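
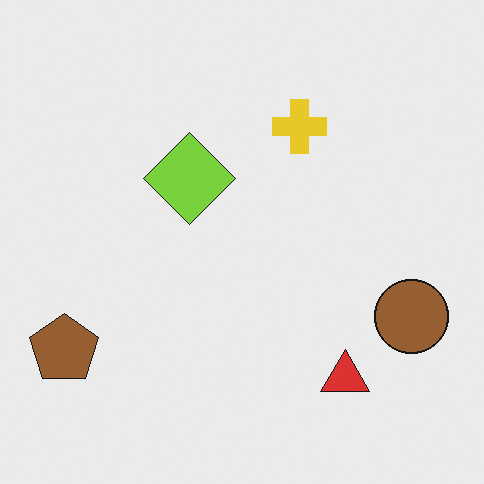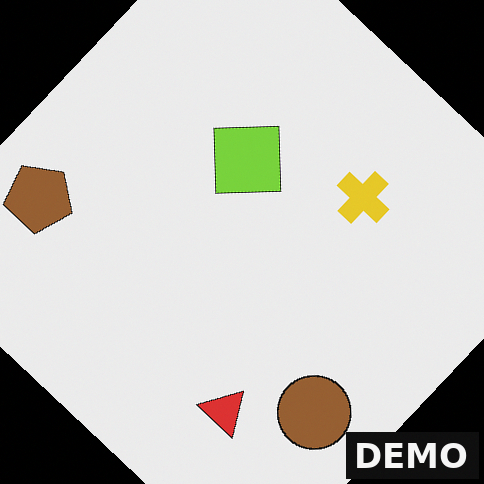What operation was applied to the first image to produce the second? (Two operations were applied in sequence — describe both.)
The second image is the first rotated clockwise by a large amount — several tens of degrees, then watermarked with the text "DEMO" in the lower-right corner.

Every shape is tilted by the same angle and the image corners show triangular fill wedges — a whole-image rotation by a non-right angle. A dark label reading "DEMO" appears in the lower-right corner.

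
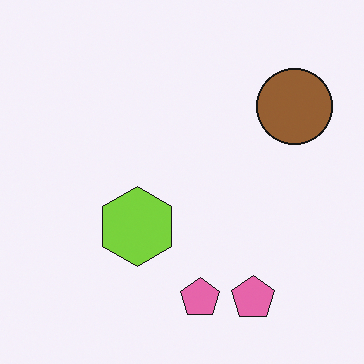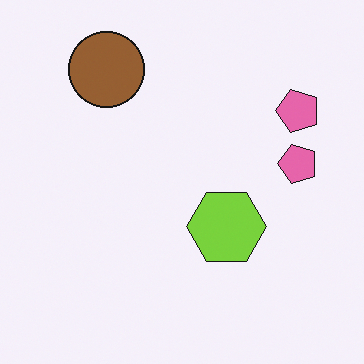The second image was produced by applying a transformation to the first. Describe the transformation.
The second image is the first rotated 90° counter-clockwise.

The brown circle sits in the top-right of the first image and the top-left of the second — consistent with a whole-image 90° counter-clockwise rotation.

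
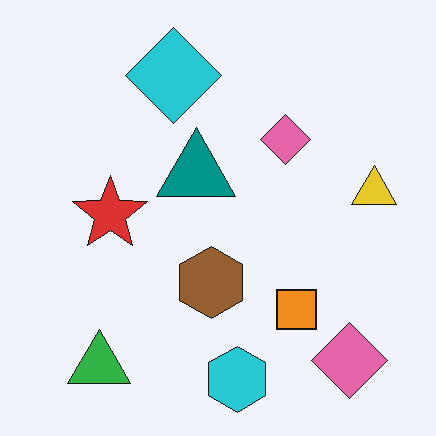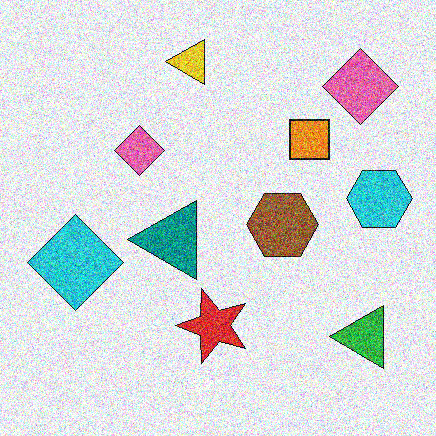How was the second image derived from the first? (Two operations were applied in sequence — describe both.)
The image was rotated 90° counter-clockwise, then degraded with a thick layer of grain.

The green triangle sits in the bottom-left of the first image and the bottom-right of the second — consistent with a whole-image 90° counter-clockwise rotation. Random speckle covers the whole image, including the flat background.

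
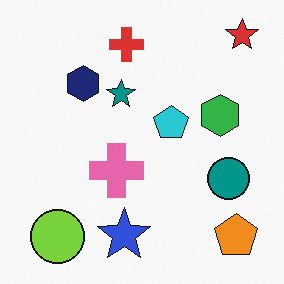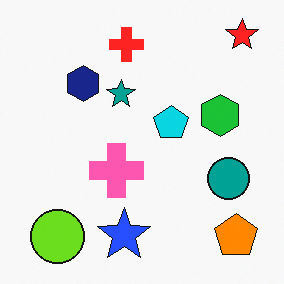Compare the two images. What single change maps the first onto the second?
This is the original image slightly oversaturated.

All colors are more vivid — a global saturation change.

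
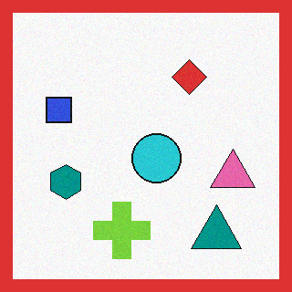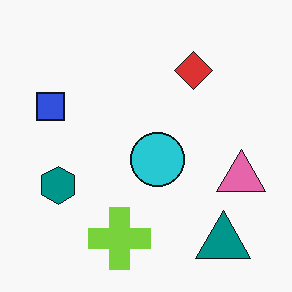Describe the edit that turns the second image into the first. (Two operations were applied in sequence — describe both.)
The first image is the second degraded with light additive noise, then framed with a red border.

Random speckle covers the whole image, including the flat background. A solid red frame runs around the edge of the first image, with the content slightly shrunk inside it.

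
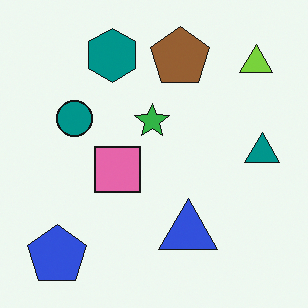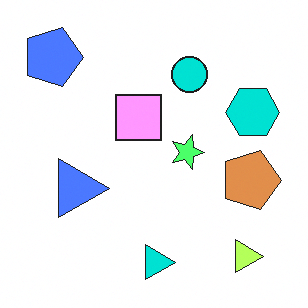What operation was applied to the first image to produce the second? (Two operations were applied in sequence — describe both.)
The transformation is: rotated 90° clockwise, then brightened a lot.

The blue pentagon sits in the bottom-left of the first image and the top-left of the second — consistent with a whole-image 90° clockwise rotation. Every pixel — background and shapes alike — is uniformly brightened.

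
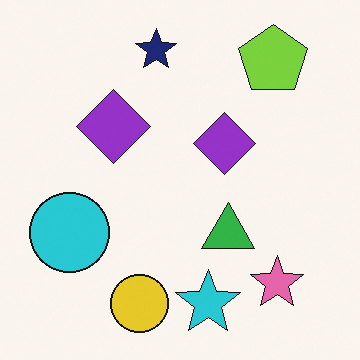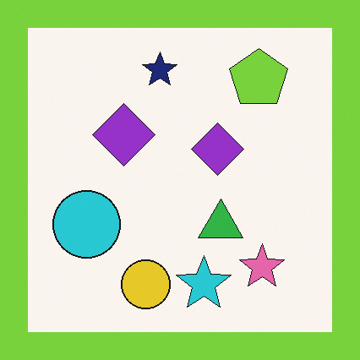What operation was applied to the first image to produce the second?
This is the original image framed with a lime border.

A solid lime frame runs around the edge of the second image, with the content slightly shrunk inside it.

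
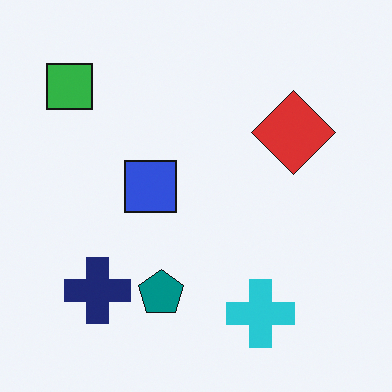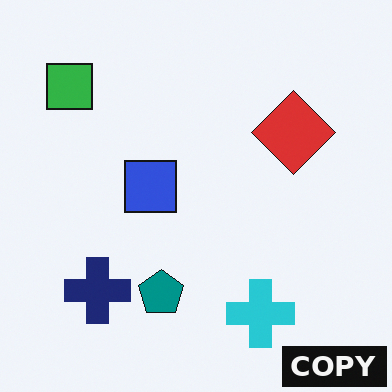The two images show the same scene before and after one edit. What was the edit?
The second image is the first watermarked with the text "COPY" in the lower-right corner.

A dark label reading "COPY" appears in the lower-right corner.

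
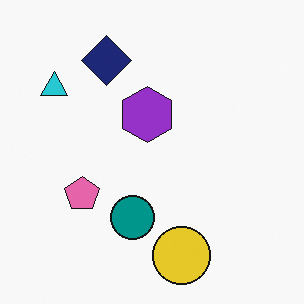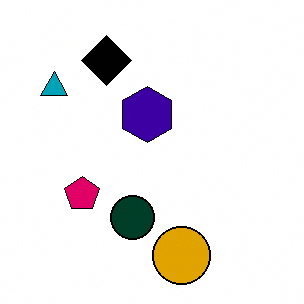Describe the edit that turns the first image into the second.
The image was given much higher contrast.

Tones are pushed away from mid-grey across the whole image — a global contrast change.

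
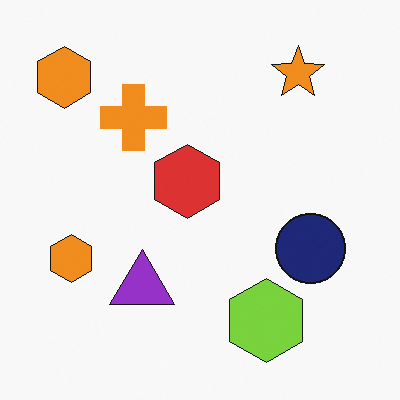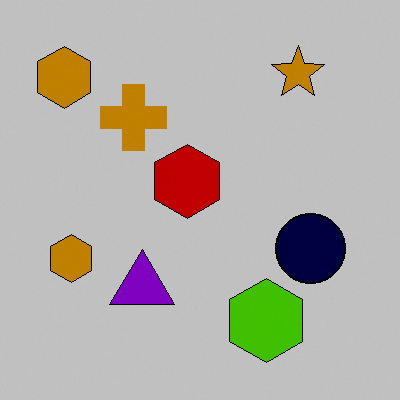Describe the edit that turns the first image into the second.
This is the original image aggressively posterized.

Each flat color has snapped to a coarser quantized level — most visibly, the near-white background has dropped to a flat grey.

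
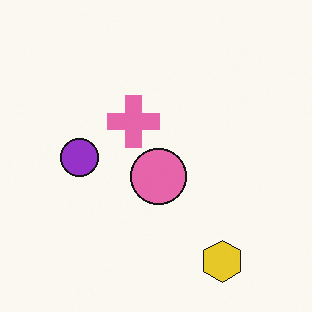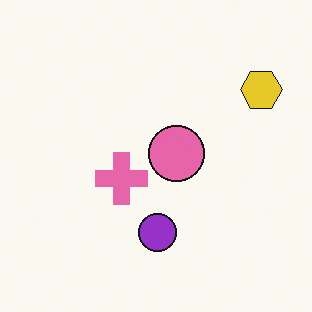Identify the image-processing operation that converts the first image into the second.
The image was rotated 90° counter-clockwise.

The yellow hexagon sits in the bottom-right of the first image and the top-right of the second — consistent with a whole-image 90° counter-clockwise rotation.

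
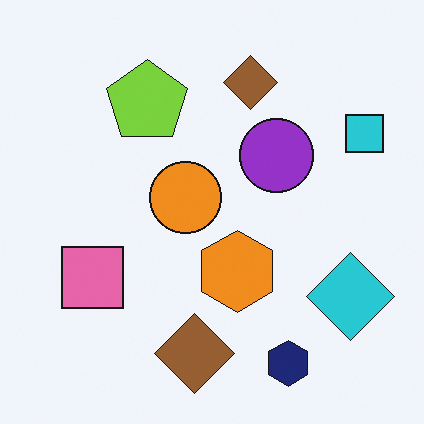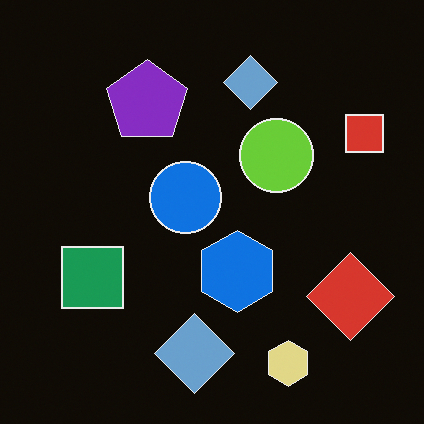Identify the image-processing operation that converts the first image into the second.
Color-inverted (negative).

The light background has become dark and every shape's color is its complement — a photographic negative.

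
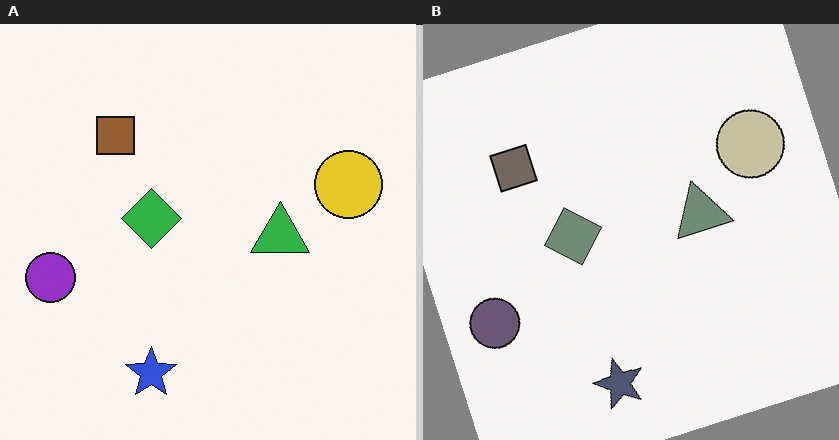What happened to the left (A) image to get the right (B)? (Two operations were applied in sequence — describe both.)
The right (B) image is the left (A) made much more muted (saturation change), then rotated counter-clockwise by a moderate amount.

All colors are more muted and greyish — a global saturation change. Every shape is tilted by the same angle and the image corners show triangular fill wedges — a whole-image rotation by a non-right angle.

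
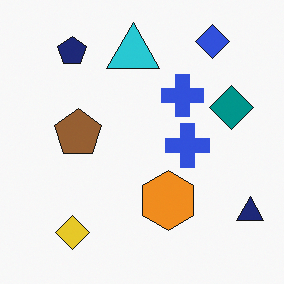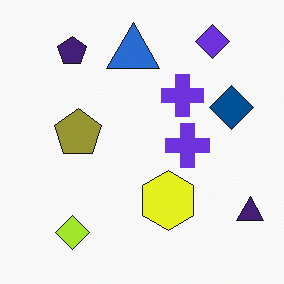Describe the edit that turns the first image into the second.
The second image is the first hue-shifted by a small amount.

Every shape's color has rotated by the same amount around the hue wheel — a uniform hue shift.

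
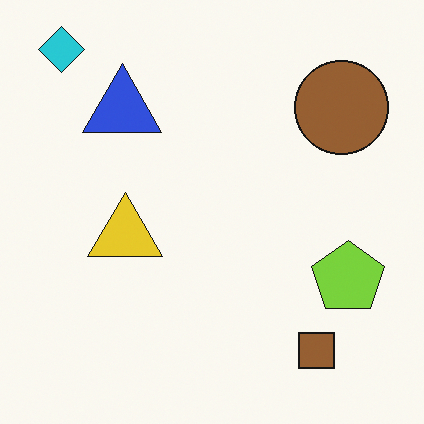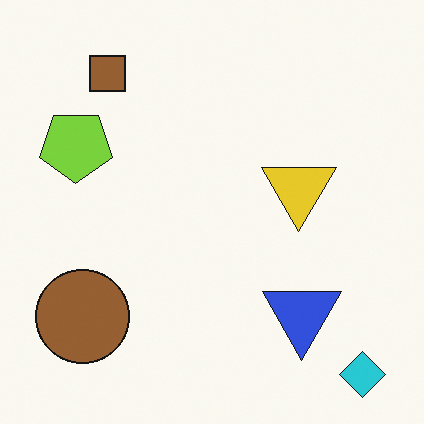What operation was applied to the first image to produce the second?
It was rotated 180°.

The cyan diamond sits in the top-left of the first image and the bottom-right of the second — consistent with a whole-image 180° rotation.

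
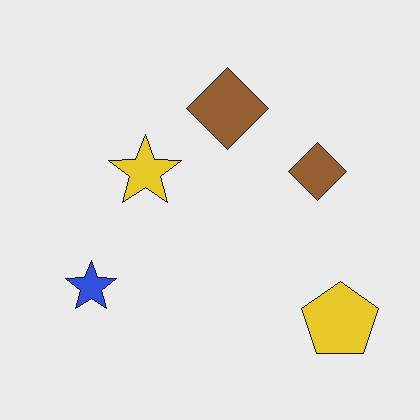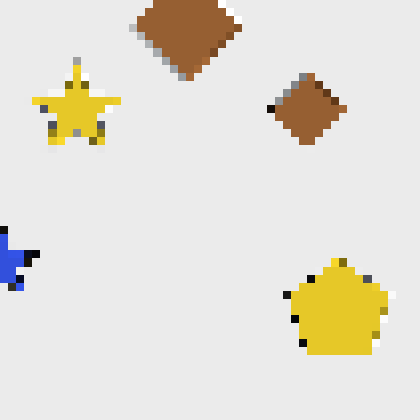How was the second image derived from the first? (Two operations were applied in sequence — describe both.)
Cropped slightly and scaled back up, then pixelated into visible square blocks.

The visible shapes are larger and the field of view is narrower; shapes near the original edges may be partly or wholly outside the frame — a crop-and-rescale. Shapes are reduced to large square blocks; fine edges and outlines are lost — a downscale-then-upscale (mosaic) effect.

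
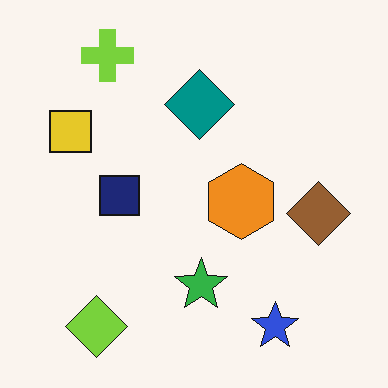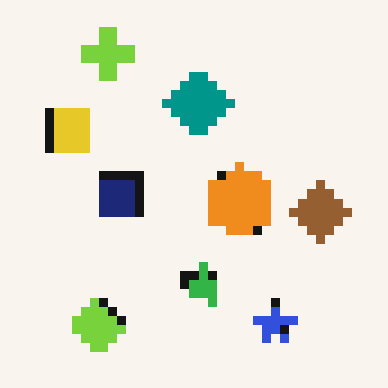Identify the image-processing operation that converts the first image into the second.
This is the original image heavily pixelated into large blocks.

Shapes are reduced to large square blocks; fine edges and outlines are lost — a downscale-then-upscale (mosaic) effect.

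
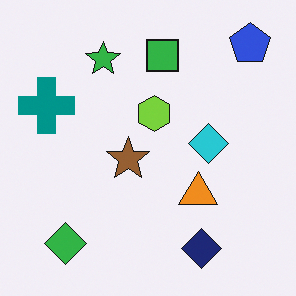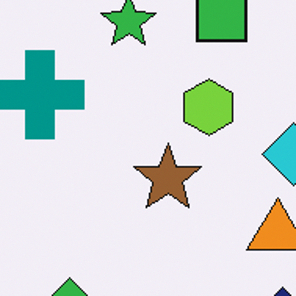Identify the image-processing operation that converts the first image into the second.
This is the original image cropped slightly and scaled back up.

The visible shapes are larger and the field of view is narrower; shapes near the original edges may be partly or wholly outside the frame — a crop-and-rescale.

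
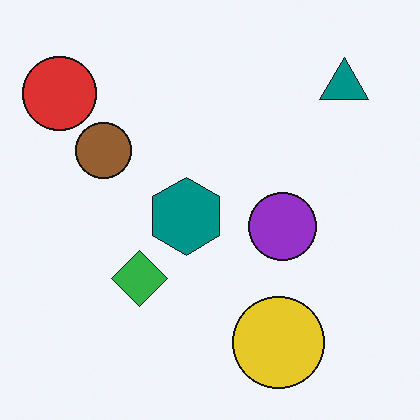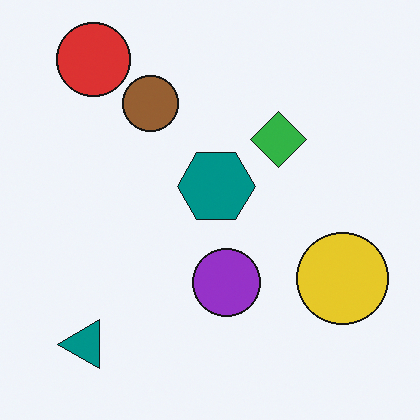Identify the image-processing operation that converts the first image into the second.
The second image is the first transposed (reflected across the top-left ↔ bottom-right diagonal).

Shapes have swapped their row and column positions — what was in the top-right is now in the bottom-left — a diagonal reflection.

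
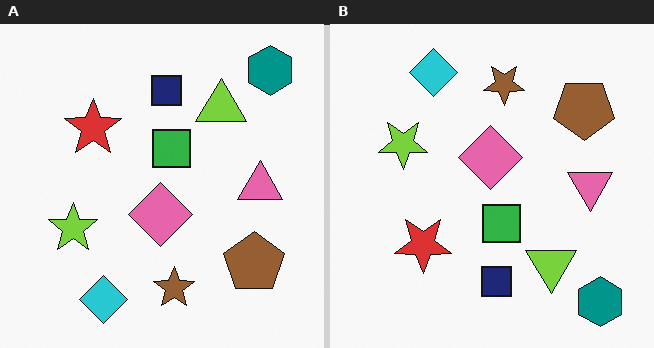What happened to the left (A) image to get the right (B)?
The right (B) image is the left (A) flipped vertically (top ↔ bottom).

The teal hexagon is in the top-right of the left (A) image and the bottom-right of the right (B) — shapes on opposite sides of the horizontal midline have swapped in a mirror flip.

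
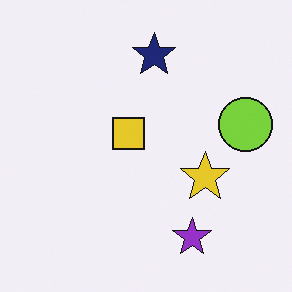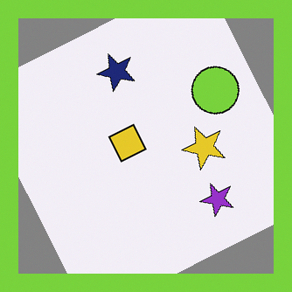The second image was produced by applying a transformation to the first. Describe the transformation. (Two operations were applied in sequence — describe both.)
It was rotated counter-clockwise by a clearly visible amount, then framed with a lime border.

Every shape is tilted by the same angle and the image corners show triangular fill wedges — a whole-image rotation by a non-right angle. A solid lime frame runs around the edge of the second image, with the content slightly shrunk inside it.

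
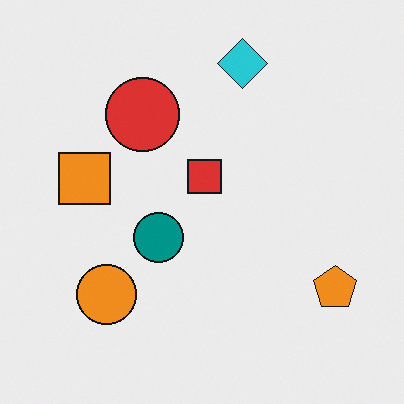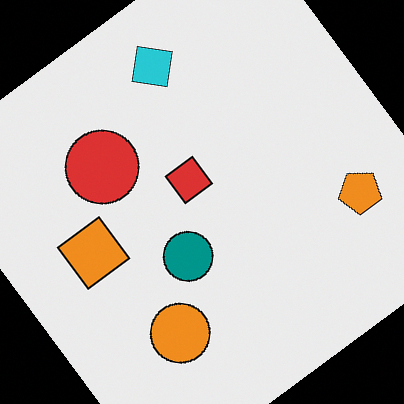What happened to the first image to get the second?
The transformation is: rotated counter-clockwise by a large amount — several tens of degrees.

Every shape is tilted by the same angle and the image corners show triangular fill wedges — a whole-image rotation by a non-right angle.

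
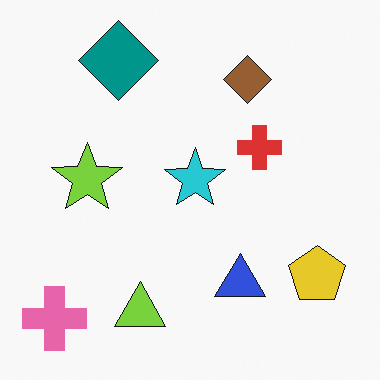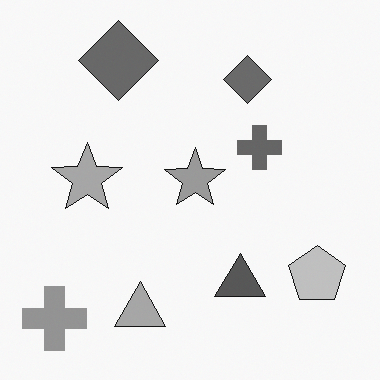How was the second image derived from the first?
The second image is the first converted to grayscale.

All color is removed — every shape is now a shade of grey.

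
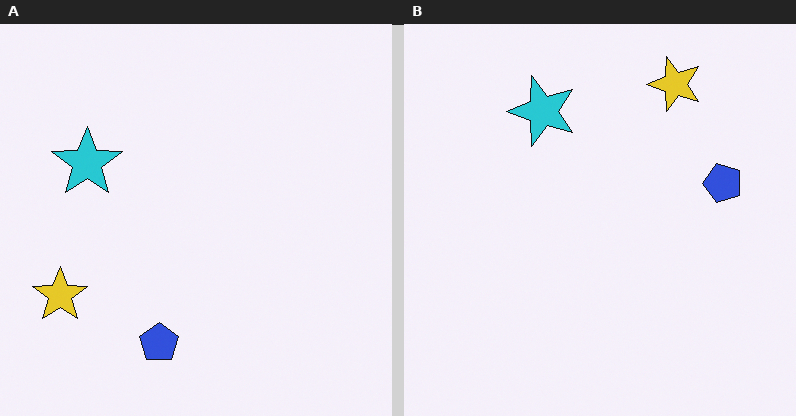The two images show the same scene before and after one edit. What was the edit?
This is the original image transposed (reflected across the top-left ↔ bottom-right diagonal).

Shapes have swapped their row and column positions — what was in the top-right is now in the bottom-left — a diagonal reflection.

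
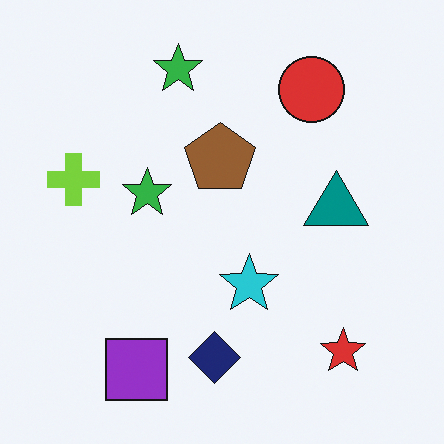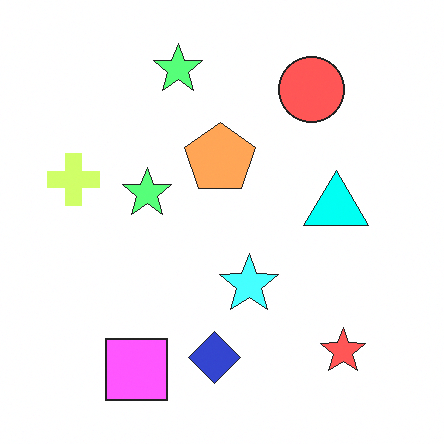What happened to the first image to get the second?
Substantially brightened.

Every pixel — background and shapes alike — is uniformly brightened.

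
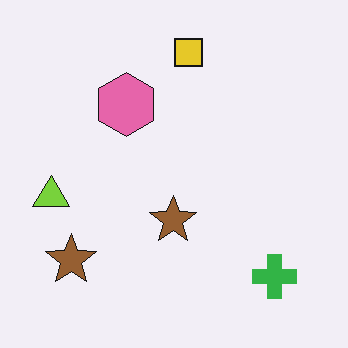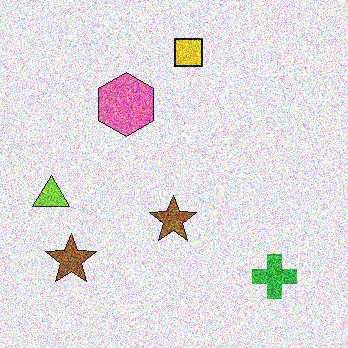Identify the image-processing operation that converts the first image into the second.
The image was degraded with strong gaussian noise.

Random speckle covers the whole image, including the flat background.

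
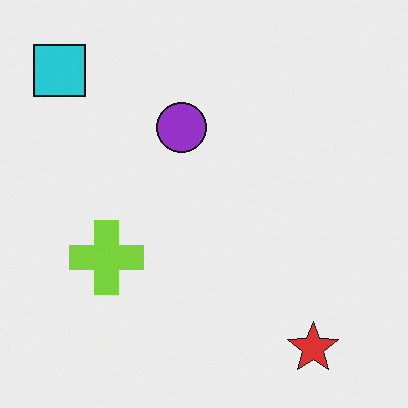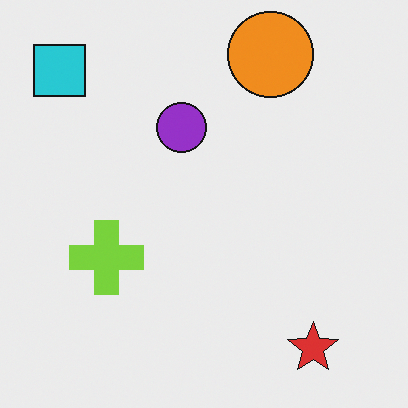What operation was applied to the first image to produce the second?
The second image is the first overlaid with an additional orange circle.

An orange circle appears in the second image that is absent from the first.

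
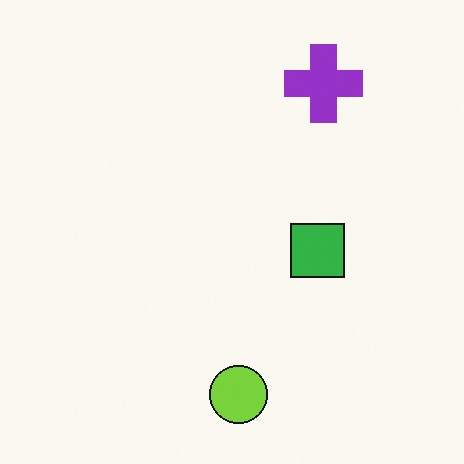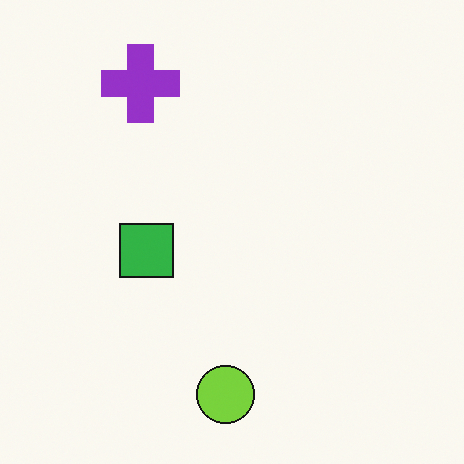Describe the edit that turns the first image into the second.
This is the original image flipped horizontally (left ↔ right).

The purple cross is in the top-right of the first image and the top-left of the second — shapes on opposite sides of the vertical midline have swapped in a mirror flip.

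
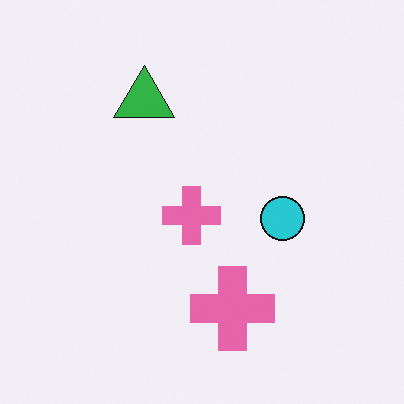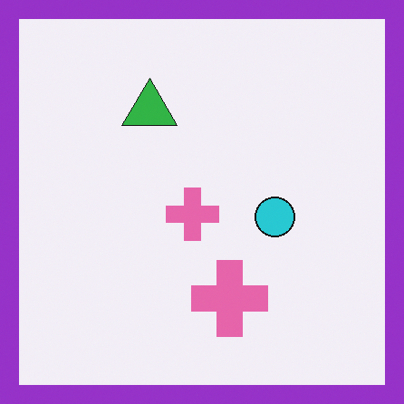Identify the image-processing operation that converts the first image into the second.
Framed with a purple border.

A solid purple frame runs around the edge of the second image, with the content slightly shrunk inside it.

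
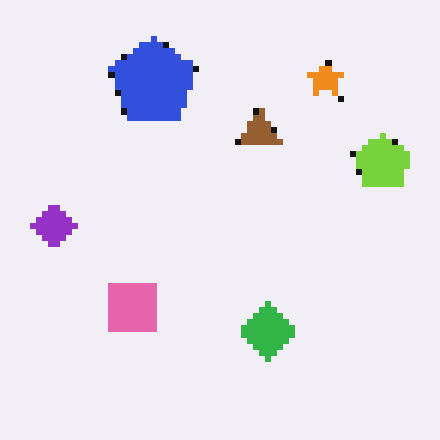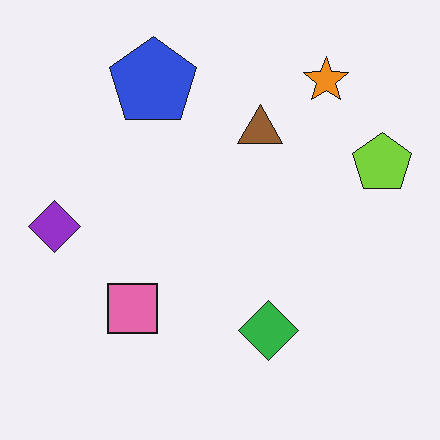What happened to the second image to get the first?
The first image is the second moderately pixelated.

Shapes are reduced to large square blocks; fine edges and outlines are lost — a downscale-then-upscale (mosaic) effect.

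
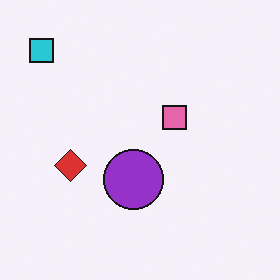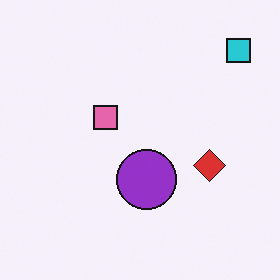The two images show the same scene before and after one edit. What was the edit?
The transformation is: flipped horizontally (left ↔ right).

The cyan square is in the top-left of the first image and the top-right of the second — shapes on opposite sides of the vertical midline have swapped in a mirror flip.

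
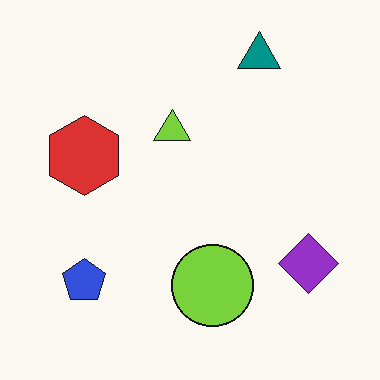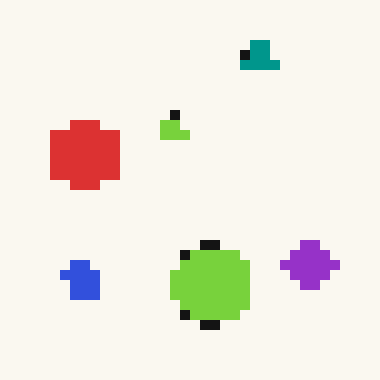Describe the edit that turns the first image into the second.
The transformation is: coarsely pixelated.

Shapes are reduced to large square blocks; fine edges and outlines are lost — a downscale-then-upscale (mosaic) effect.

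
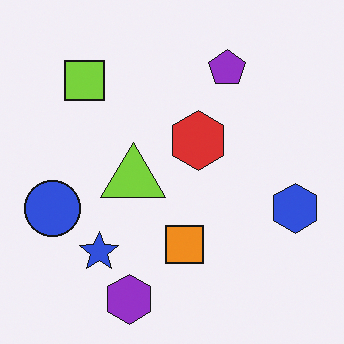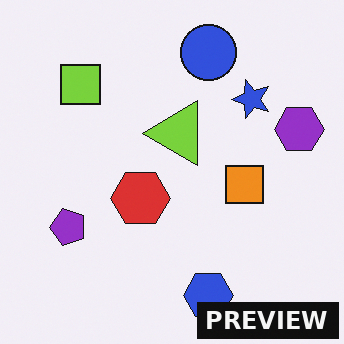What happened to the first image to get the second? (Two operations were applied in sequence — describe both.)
Transposed (reflected across the top-left ↔ bottom-right diagonal), then watermarked with the text "PREVIEW" in the lower-right corner.

Shapes have swapped their row and column positions — what was in the top-right is now in the bottom-left — a diagonal reflection. A dark label reading "PREVIEW" appears in the lower-right corner.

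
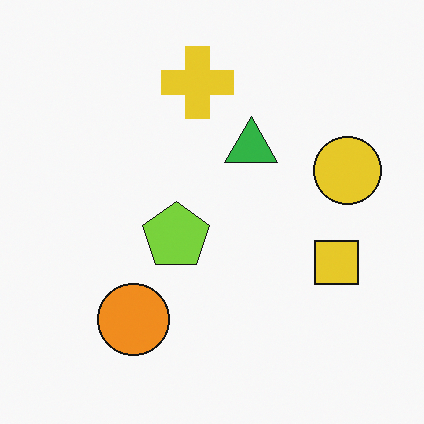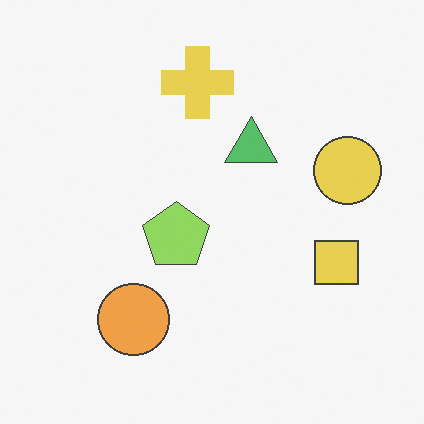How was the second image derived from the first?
The second image is the first given slightly reduced contrast.

Tones are pushed toward mid-grey across the whole image — a global contrast change.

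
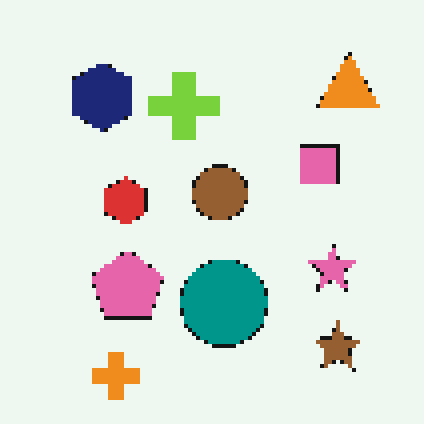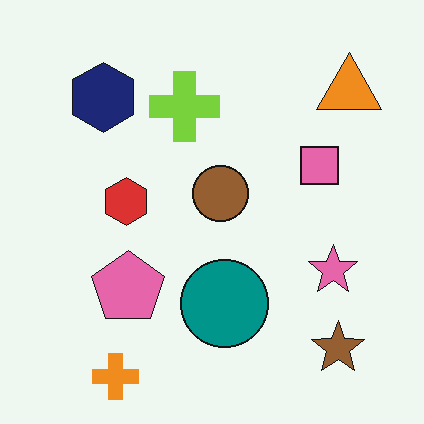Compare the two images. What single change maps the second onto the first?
The transformation is: mildly pixelated.

Shapes are reduced to large square blocks; fine edges and outlines are lost — a downscale-then-upscale (mosaic) effect.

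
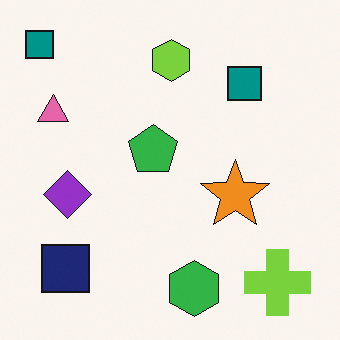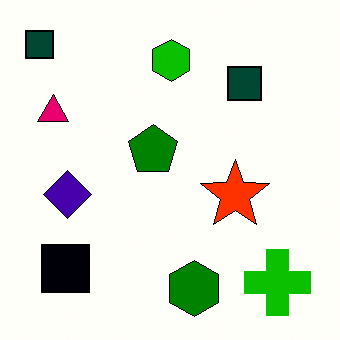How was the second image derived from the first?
Boosted in contrast.

Tones are pushed away from mid-grey across the whole image — a global contrast change.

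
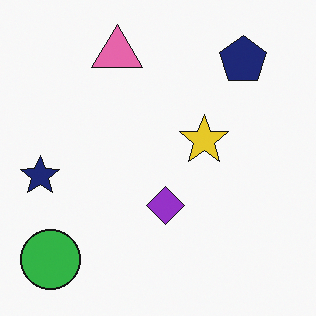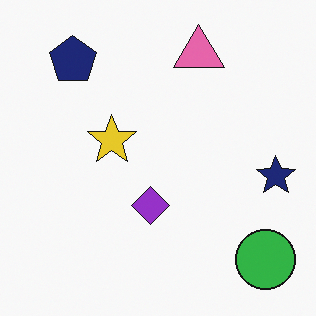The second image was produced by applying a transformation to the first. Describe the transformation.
This is the original image flipped horizontally (left ↔ right).

The navy star is in the left of the first image and the right of the second — shapes on opposite sides of the vertical midline have swapped in a mirror flip.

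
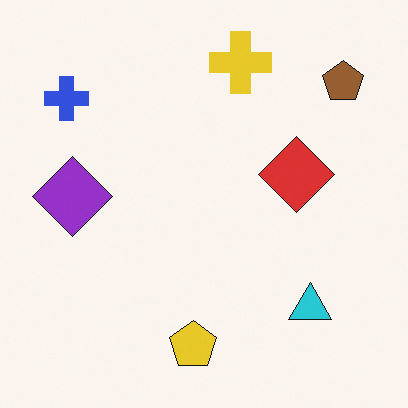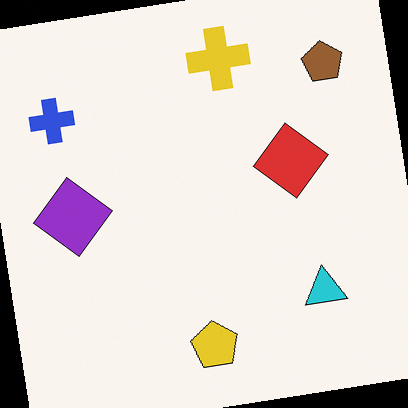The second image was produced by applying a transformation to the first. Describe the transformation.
It was rotated counter-clockwise by a small amount.

Every shape is tilted by the same angle and the image corners show triangular fill wedges — a whole-image rotation by a non-right angle.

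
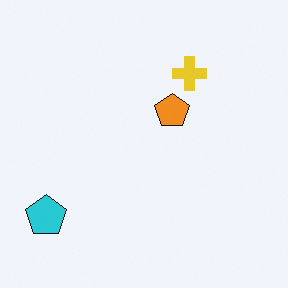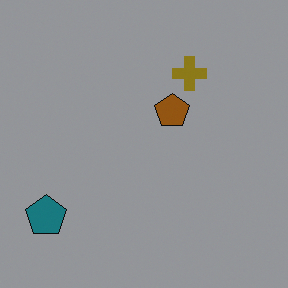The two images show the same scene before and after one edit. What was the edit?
It was substantially darkened.

Every pixel — background and shapes alike — is uniformly darkened.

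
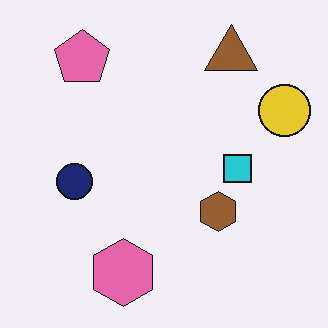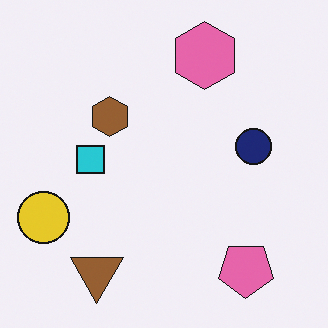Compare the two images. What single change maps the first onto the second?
Rotated 180°.

The pink pentagon sits in the top-left of the first image and the bottom-right of the second — consistent with a whole-image 180° rotation.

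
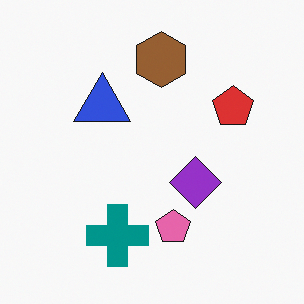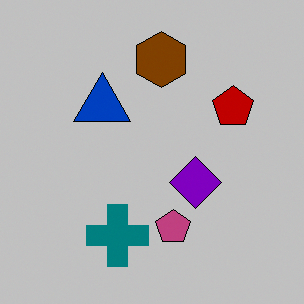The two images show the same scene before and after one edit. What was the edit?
The transformation is: aggressively posterized.

Each flat color has snapped to a coarser quantized level — most visibly, the near-white background has dropped to a flat grey.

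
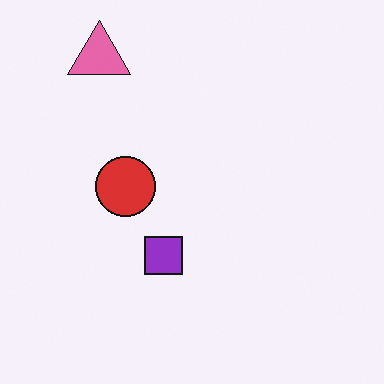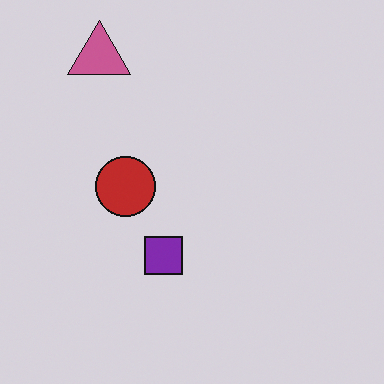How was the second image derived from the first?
It was darkened a little.

Every pixel — background and shapes alike — is uniformly darkened.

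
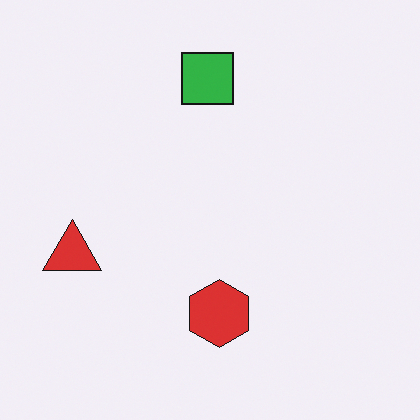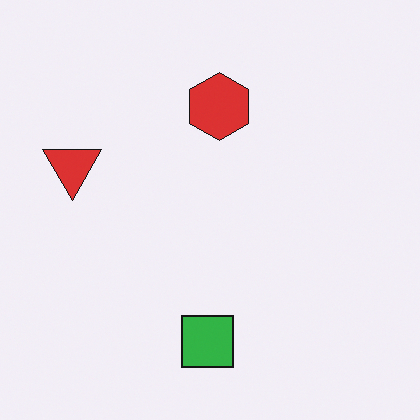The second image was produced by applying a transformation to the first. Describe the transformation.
The transformation is: flipped vertically (top ↔ bottom).

The green square is in the top of the first image and the bottom of the second — shapes on opposite sides of the horizontal midline have swapped in a mirror flip.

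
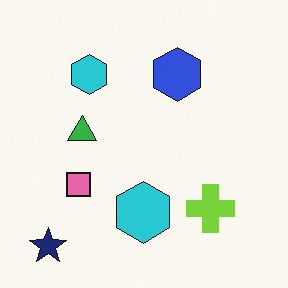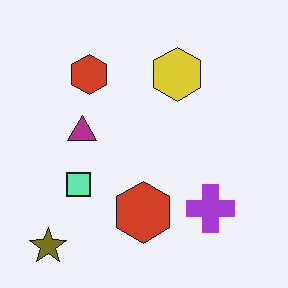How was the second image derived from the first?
The transformation is: hue-shifted through roughly half the color wheel.

Every shape's color has rotated by the same amount around the hue wheel — a uniform hue shift.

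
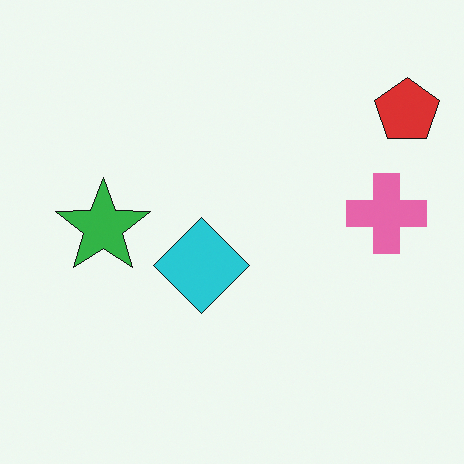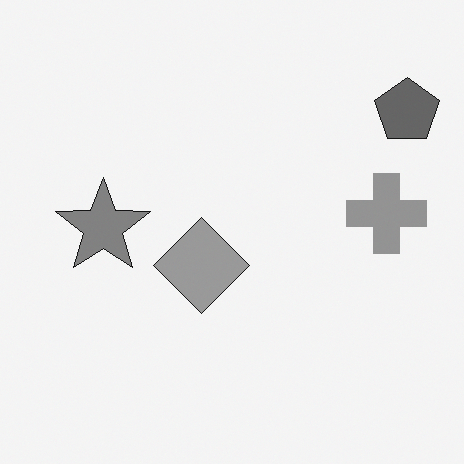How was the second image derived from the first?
It was converted to grayscale.

All color is removed — every shape is now a shade of grey.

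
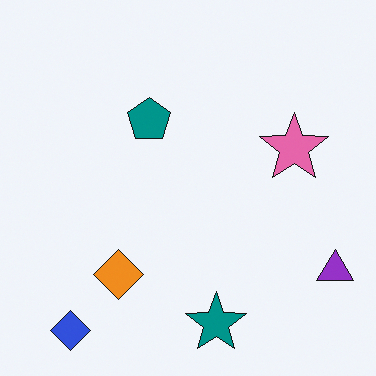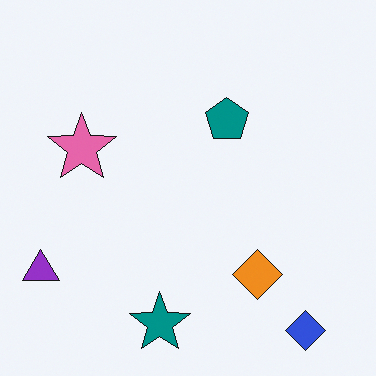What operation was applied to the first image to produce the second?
The transformation is: flipped horizontally (left ↔ right).

The purple triangle is in the bottom-right of the first image and the bottom-left of the second — shapes on opposite sides of the vertical midline have swapped in a mirror flip.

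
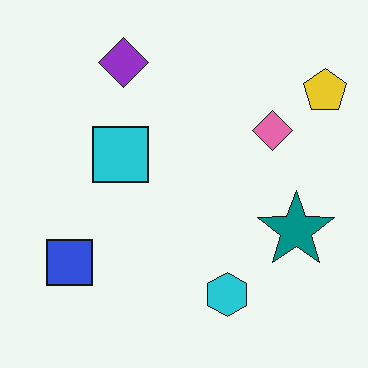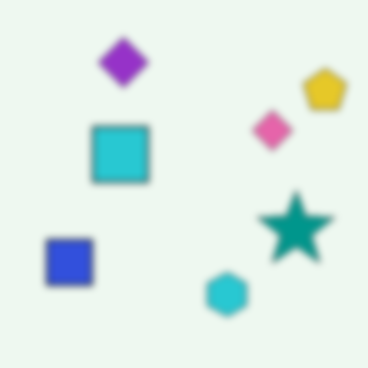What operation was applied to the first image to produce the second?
Moderately blurred.

Shape edges and outlines are uniformly softened across the whole image.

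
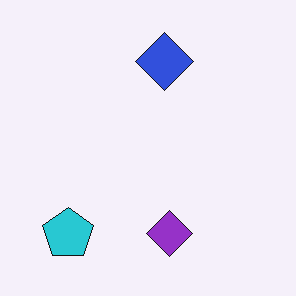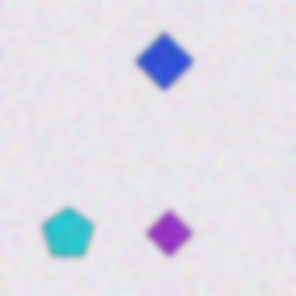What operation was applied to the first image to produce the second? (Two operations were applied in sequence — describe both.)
It was degraded with a thick layer of grain, then noticeably gaussian-blurred.

Random speckle covers the whole image, including the flat background. Shape edges and outlines are uniformly softened across the whole image.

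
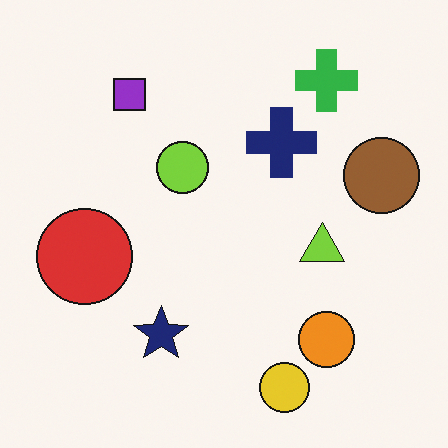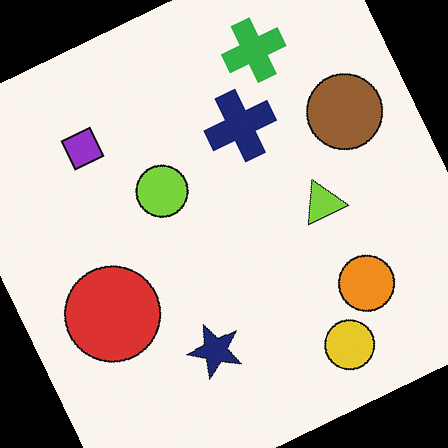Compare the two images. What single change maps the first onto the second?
The transformation is: rotated counter-clockwise by a moderate amount.

Every shape is tilted by the same angle and the image corners show triangular fill wedges — a whole-image rotation by a non-right angle.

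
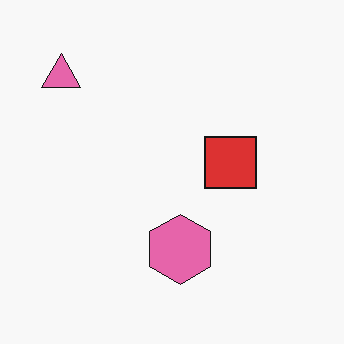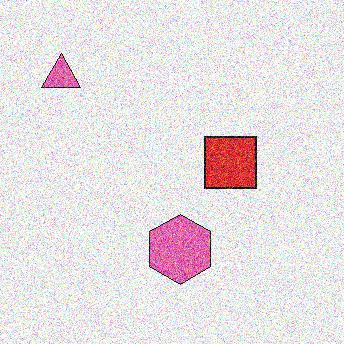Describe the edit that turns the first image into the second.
The second image is the first degraded with heavy additive noise.

Random speckle covers the whole image, including the flat background.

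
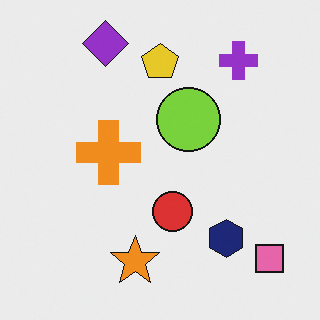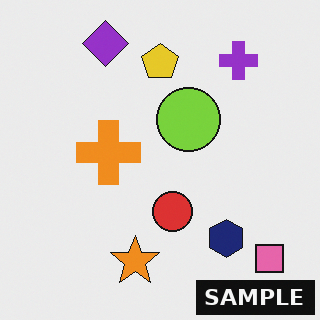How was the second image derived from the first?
This is the original image watermarked with the text "SAMPLE" in the lower-right corner.

A dark label reading "SAMPLE" appears in the lower-right corner.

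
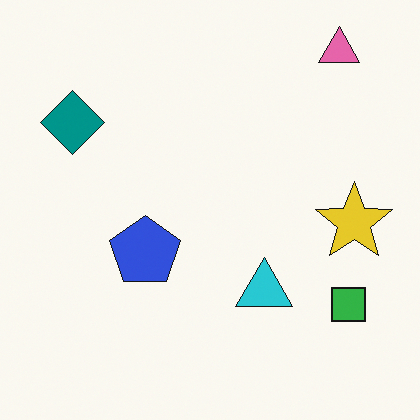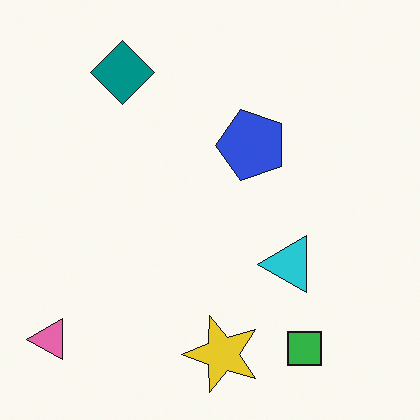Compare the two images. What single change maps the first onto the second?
Transposed (reflected across the top-left ↔ bottom-right diagonal).

Shapes have swapped their row and column positions — what was in the top-right is now in the bottom-left — a diagonal reflection.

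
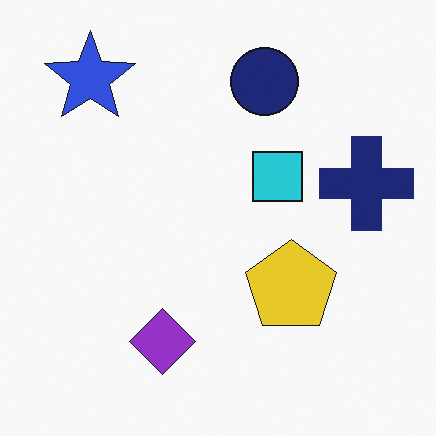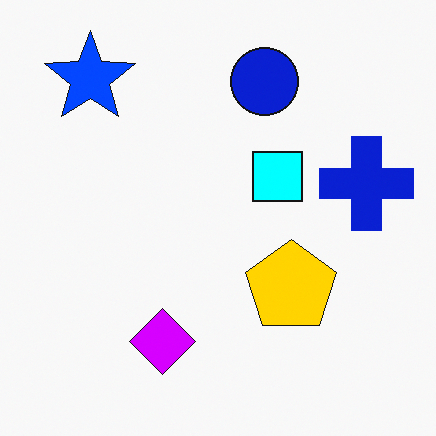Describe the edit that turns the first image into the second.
This is the original image made much more vivid (saturation change).

All colors are more vivid — a global saturation change.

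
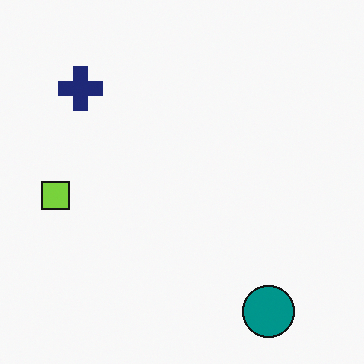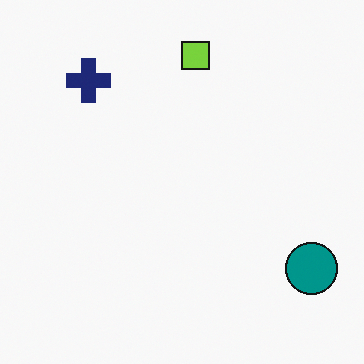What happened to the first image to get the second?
Transposed (reflected across the top-left ↔ bottom-right diagonal).

Shapes have swapped their row and column positions — what was in the top-right is now in the bottom-left — a diagonal reflection.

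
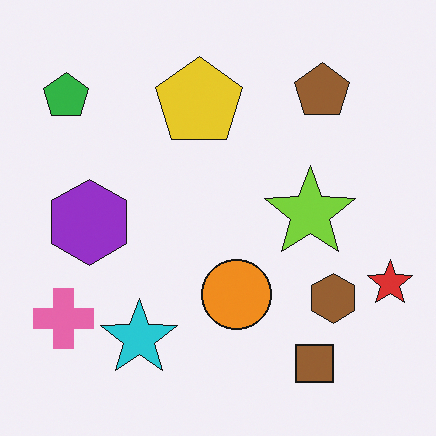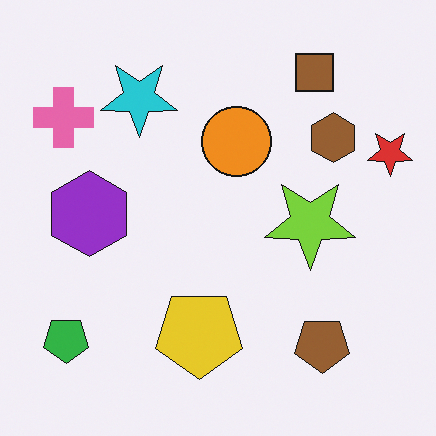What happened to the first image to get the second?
The transformation is: flipped vertically (top ↔ bottom).

The brown square is in the bottom-right of the first image and the top-right of the second — shapes on opposite sides of the horizontal midline have swapped in a mirror flip.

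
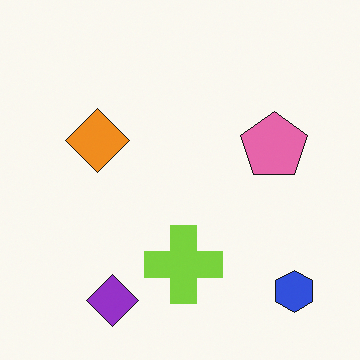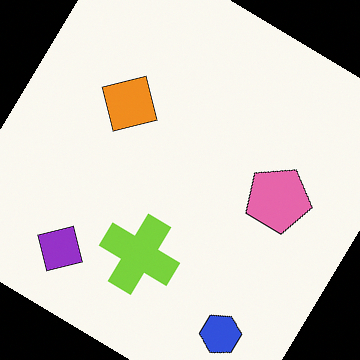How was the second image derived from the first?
It was rotated clockwise by a large amount — several tens of degrees.

Every shape is tilted by the same angle and the image corners show triangular fill wedges — a whole-image rotation by a non-right angle.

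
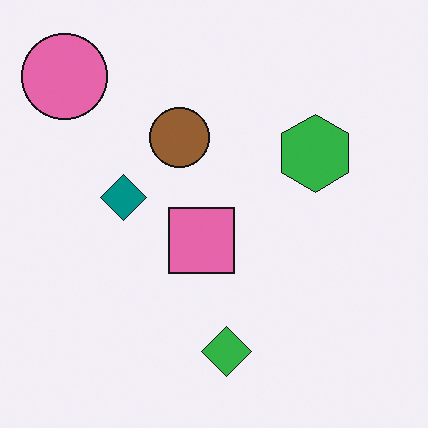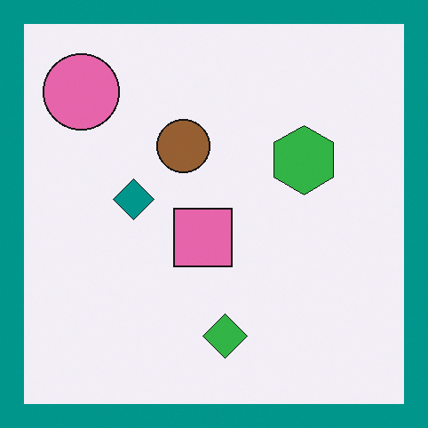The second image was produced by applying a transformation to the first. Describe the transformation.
This is the original image framed with a teal border.

A solid teal frame runs around the edge of the second image, with the content slightly shrunk inside it.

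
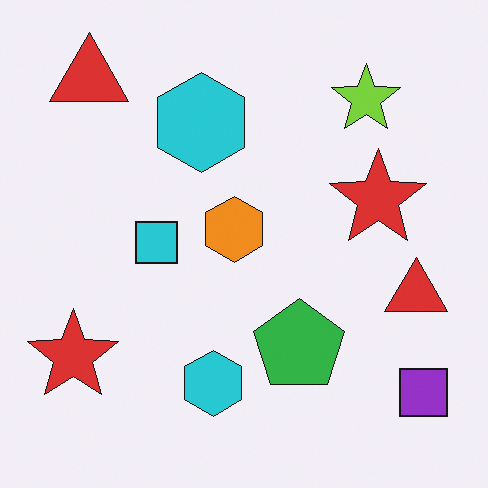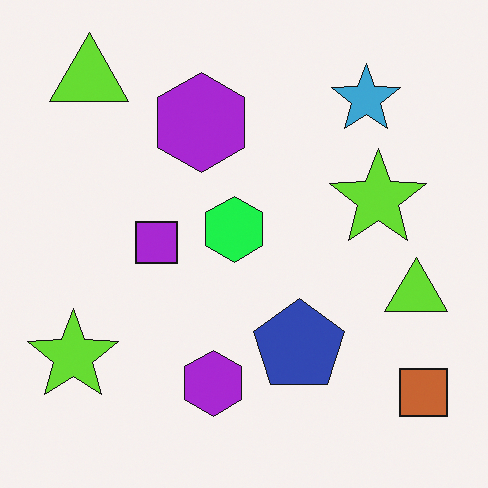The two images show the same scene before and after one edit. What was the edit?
The transformation is: hue-shifted through roughly a third of the color wheel.

Every shape's color has rotated by the same amount around the hue wheel — a uniform hue shift.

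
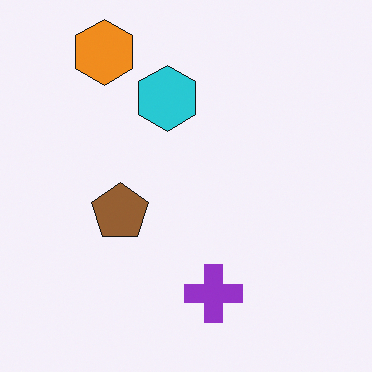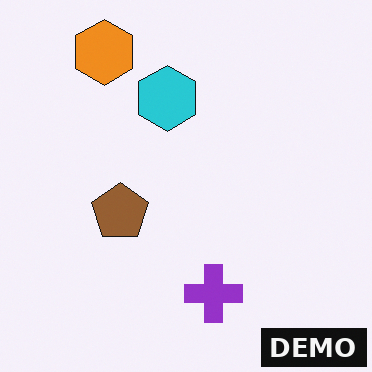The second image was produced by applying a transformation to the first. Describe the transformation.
The image was watermarked with the text "DEMO" in the lower-right corner.

A dark label reading "DEMO" appears in the lower-right corner.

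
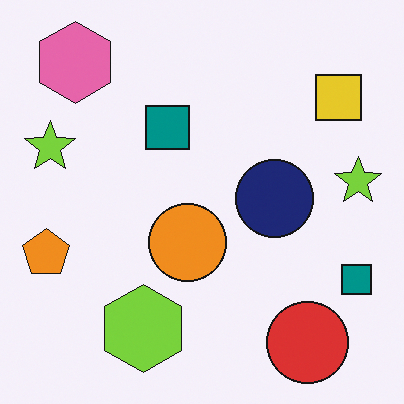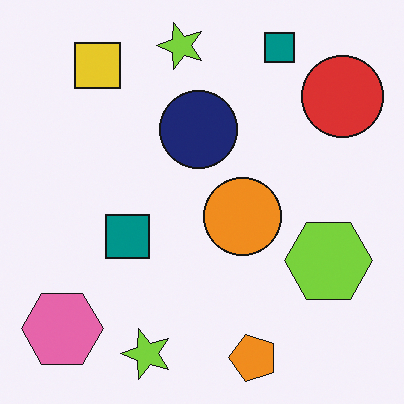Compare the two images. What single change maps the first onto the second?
Rotated 90° counter-clockwise.

The pink hexagon sits in the top-left of the first image and the bottom-left of the second — consistent with a whole-image 90° counter-clockwise rotation.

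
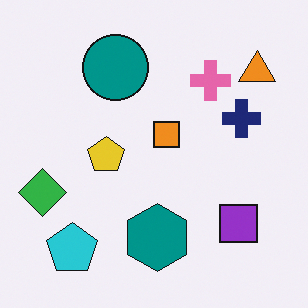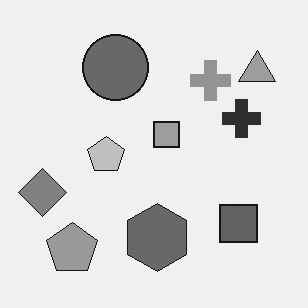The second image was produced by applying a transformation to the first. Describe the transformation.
The transformation is: converted to grayscale.

All color is removed — every shape is now a shade of grey.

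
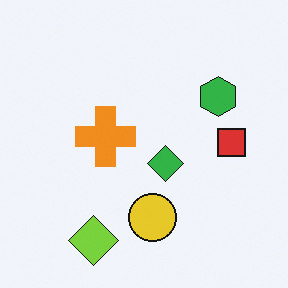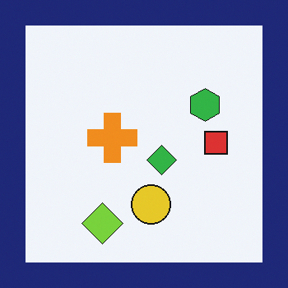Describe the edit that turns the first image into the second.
It was framed with a navy border.

A solid navy frame runs around the edge of the second image, with the content slightly shrunk inside it.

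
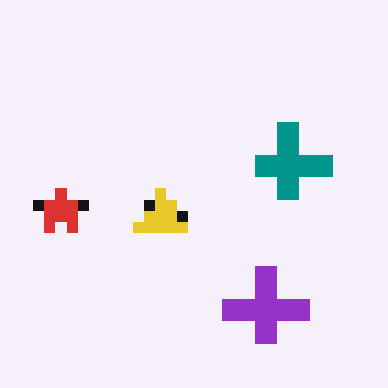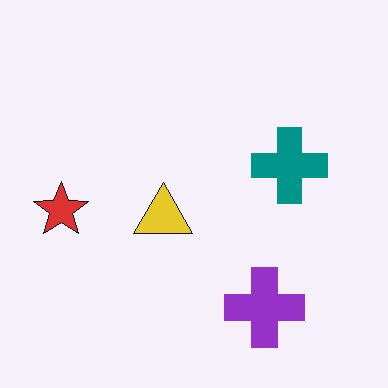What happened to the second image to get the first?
This is the original image coarsely pixelated.

Shapes are reduced to large square blocks; fine edges and outlines are lost — a downscale-then-upscale (mosaic) effect.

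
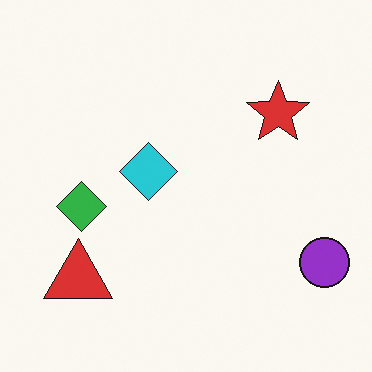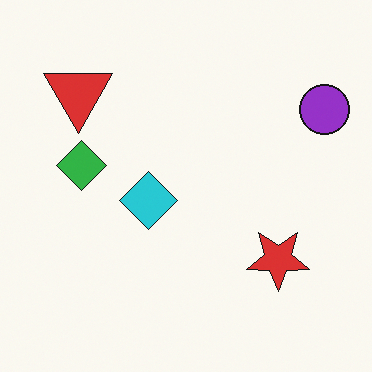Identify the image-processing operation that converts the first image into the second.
Flipped vertically (top ↔ bottom).

The red triangle is in the bottom-left of the first image and the top-left of the second — shapes on opposite sides of the horizontal midline have swapped in a mirror flip.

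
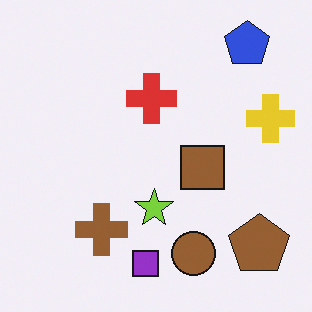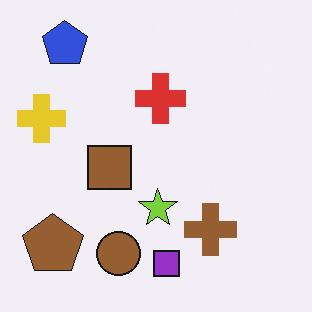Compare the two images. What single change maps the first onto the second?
The transformation is: flipped horizontally (left ↔ right).

The yellow cross is in the right of the first image and the left of the second — shapes on opposite sides of the vertical midline have swapped in a mirror flip.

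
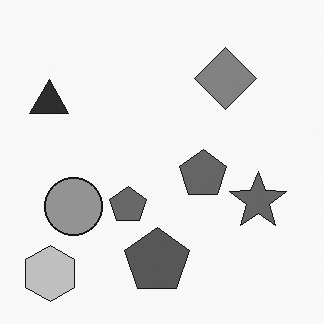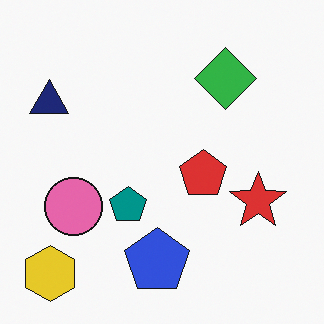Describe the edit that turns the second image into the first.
The transformation is: converted to grayscale.

All color is removed — every shape is now a shade of grey.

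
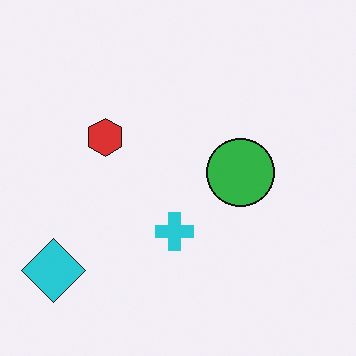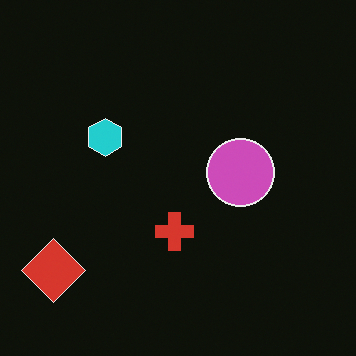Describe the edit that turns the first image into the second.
Color-inverted (negative).

The light background has become dark and every shape's color is its complement — a photographic negative.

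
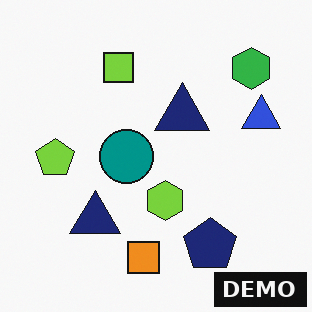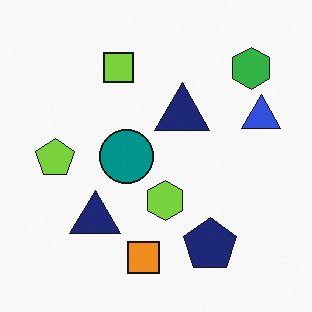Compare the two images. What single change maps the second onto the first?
Watermarked with the text "DEMO" in the lower-right corner.

A dark label reading "DEMO" appears in the lower-right corner.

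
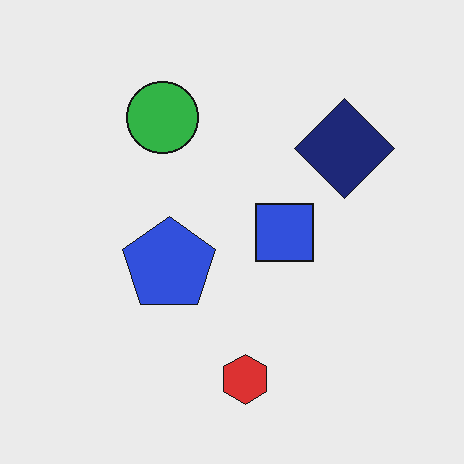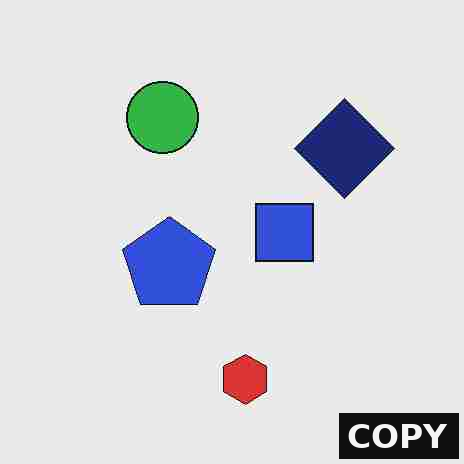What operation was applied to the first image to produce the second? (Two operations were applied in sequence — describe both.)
The image was degraded with heavy JPEG compression, then watermarked with the text "COPY" in the lower-right corner.

Blocky 8×8 compression artifacts appear around shape edges and the flat background shows ringing — characteristic JPEG degradation. A dark label reading "COPY" appears in the lower-right corner.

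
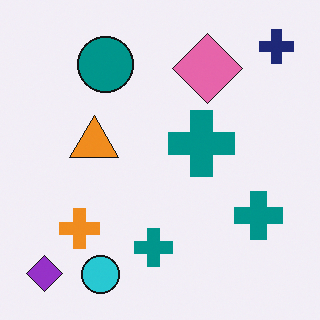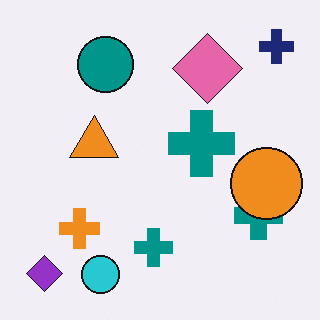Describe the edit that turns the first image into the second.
The transformation is: overlaid with an additional orange circle.

An orange circle appears in the second image that is absent from the first.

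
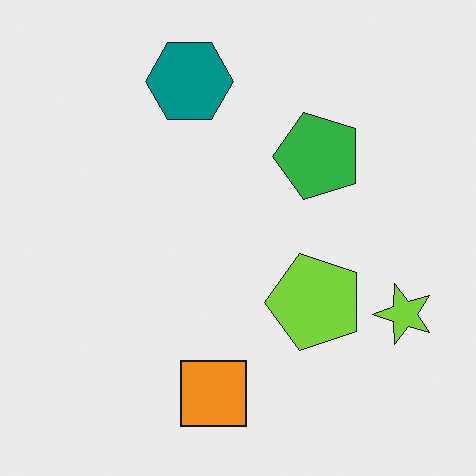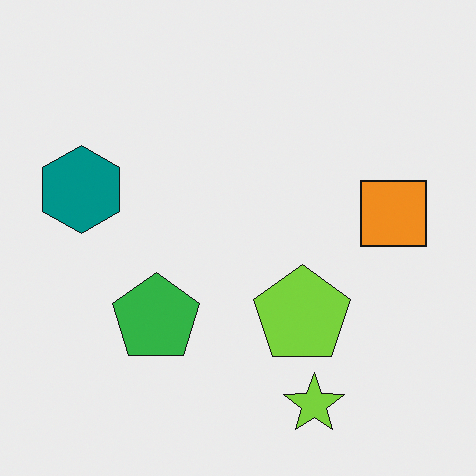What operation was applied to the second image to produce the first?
It was transposed (reflected across the top-left ↔ bottom-right diagonal).

Shapes have swapped their row and column positions — what was in the top-right is now in the bottom-left — a diagonal reflection.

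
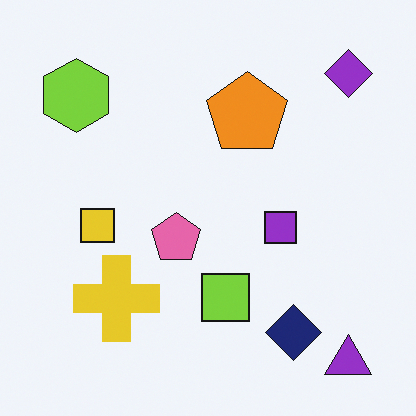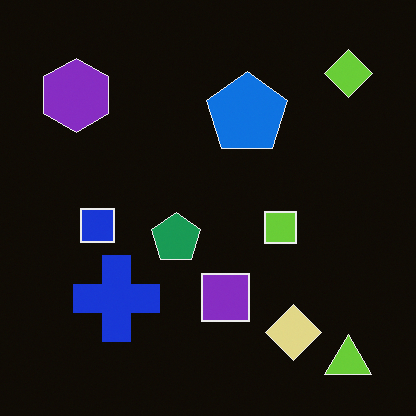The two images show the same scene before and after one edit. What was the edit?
The transformation is: color-inverted (negative).

The light background has become dark and every shape's color is its complement — a photographic negative.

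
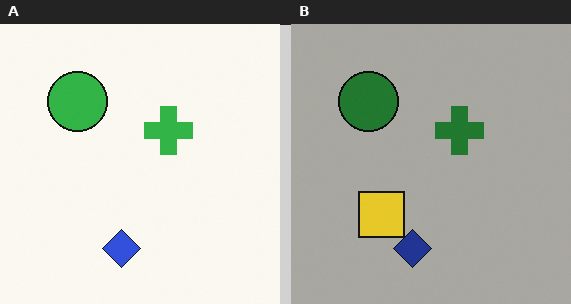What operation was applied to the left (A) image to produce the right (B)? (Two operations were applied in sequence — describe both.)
This is the original image substantially darkened, then overlaid with an additional yellow square.

Every pixel — background and shapes alike — is uniformly darkened. A yellow square appears in the right (B) image that is absent from the left (A).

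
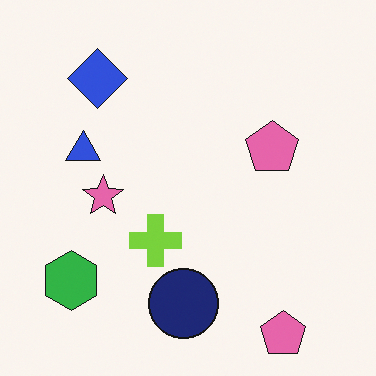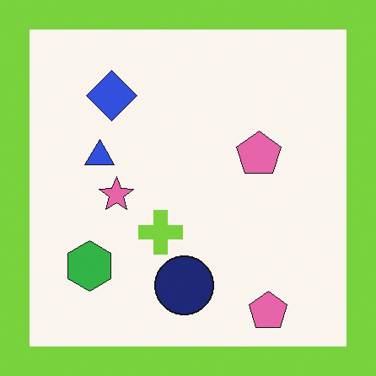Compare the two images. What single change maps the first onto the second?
The second image is the first framed with a lime border.

A solid lime frame runs around the edge of the second image, with the content slightly shrunk inside it.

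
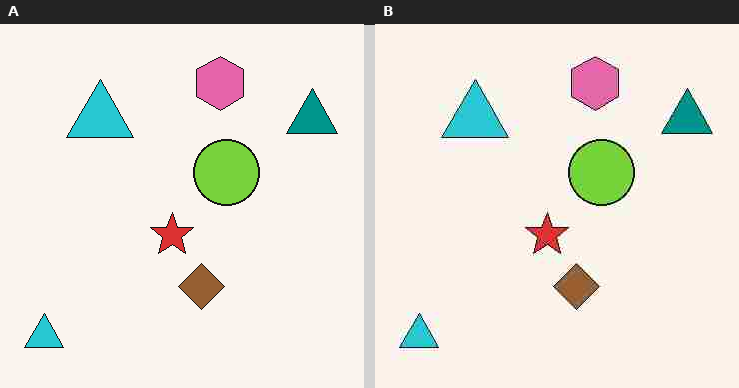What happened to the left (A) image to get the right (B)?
The right (B) image is the left (A) heavily JPEG-compressed with obvious blocking artifacts.

Blocky 8×8 compression artifacts appear around shape edges and the flat background shows ringing — characteristic JPEG degradation.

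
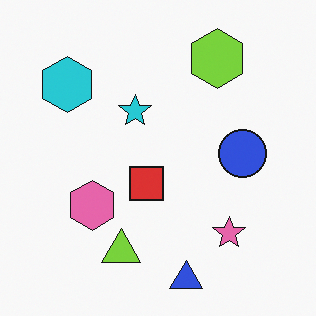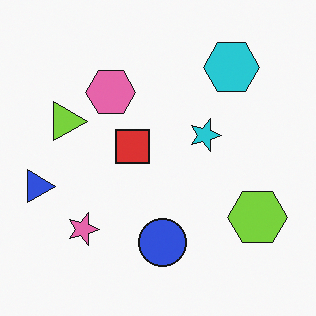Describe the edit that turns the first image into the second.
The image was rotated 90° clockwise.

The blue triangle sits in the bottom of the first image and the left of the second — consistent with a whole-image 90° clockwise rotation.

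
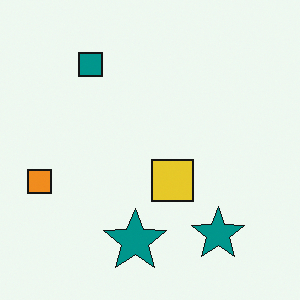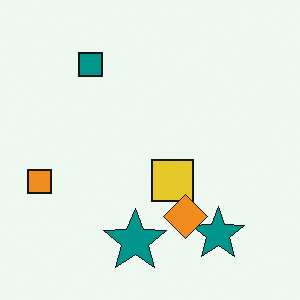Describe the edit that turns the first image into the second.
It was overlaid with an additional orange diamond.

An orange diamond appears in the second image that is absent from the first.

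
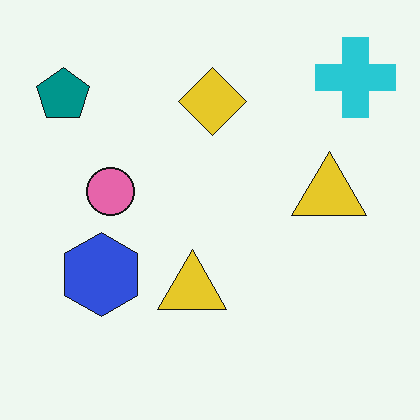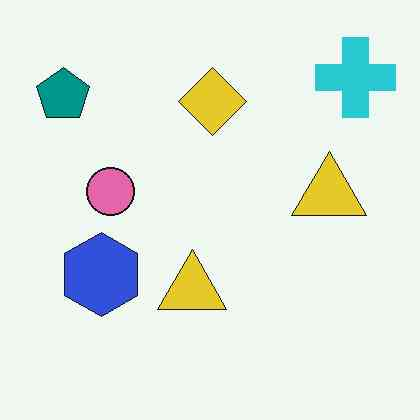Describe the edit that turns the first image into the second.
It was JPEG-compressed with visible artifacts.

Blocky 8×8 compression artifacts appear around shape edges and the flat background shows ringing — characteristic JPEG degradation.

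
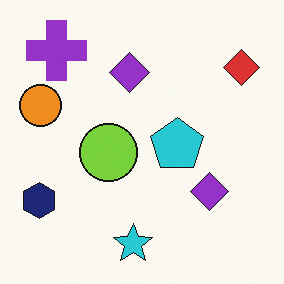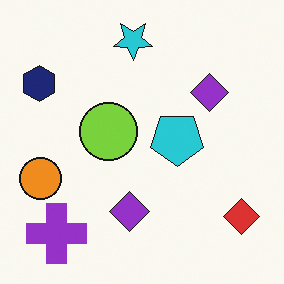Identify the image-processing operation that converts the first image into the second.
The image was flipped vertically (top ↔ bottom).

The cyan star is in the bottom of the first image and the top of the second — shapes on opposite sides of the horizontal midline have swapped in a mirror flip.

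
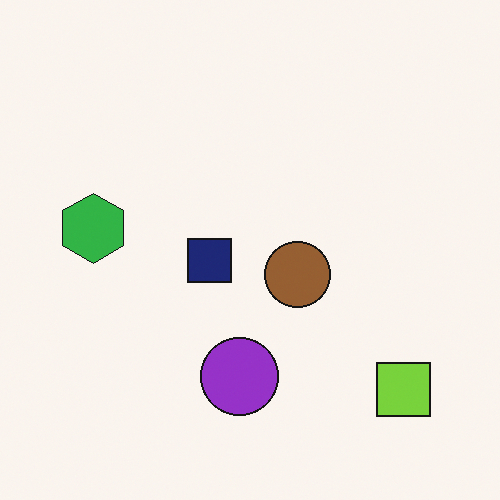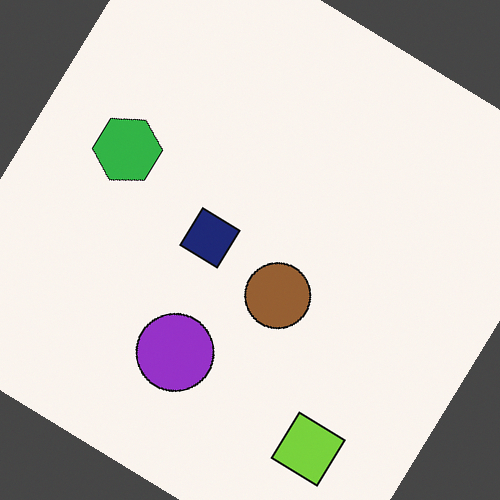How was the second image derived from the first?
The image was rotated clockwise by a large amount — several tens of degrees.

Every shape is tilted by the same angle and the image corners show triangular fill wedges — a whole-image rotation by a non-right angle.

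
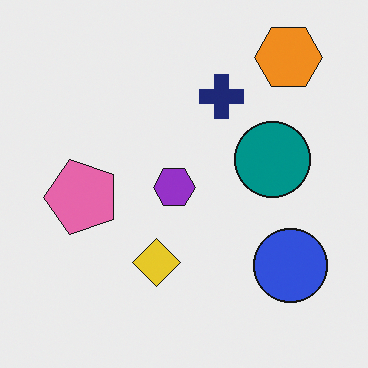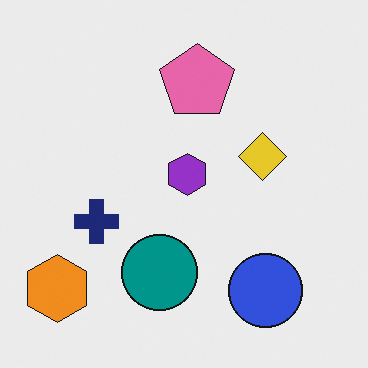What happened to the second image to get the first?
It was transposed (reflected across the top-left ↔ bottom-right diagonal).

Shapes have swapped their row and column positions — what was in the top-right is now in the bottom-left — a diagonal reflection.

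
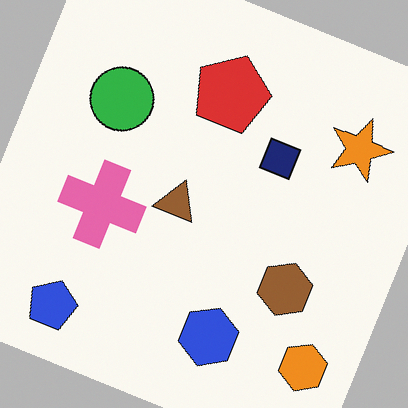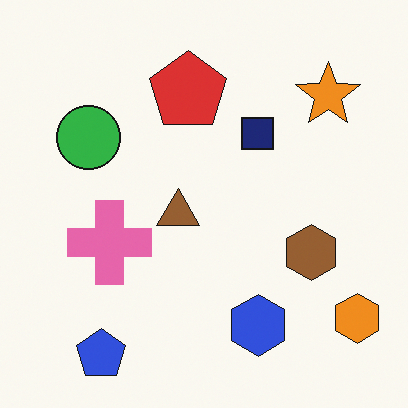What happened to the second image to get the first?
Rotated clockwise by a clearly visible amount.

Every shape is tilted by the same angle and the image corners show triangular fill wedges — a whole-image rotation by a non-right angle.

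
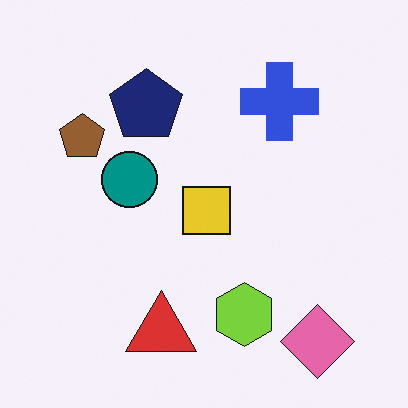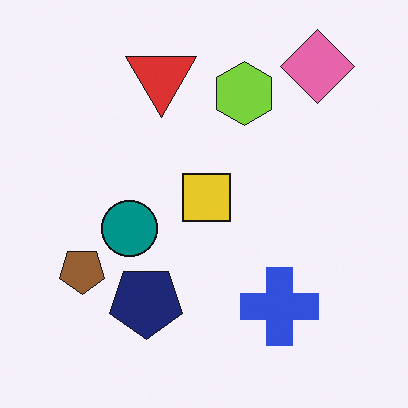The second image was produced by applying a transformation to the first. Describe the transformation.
The transformation is: flipped vertically (top ↔ bottom).

The pink diamond is in the bottom-right of the first image and the top-right of the second — shapes on opposite sides of the horizontal midline have swapped in a mirror flip.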